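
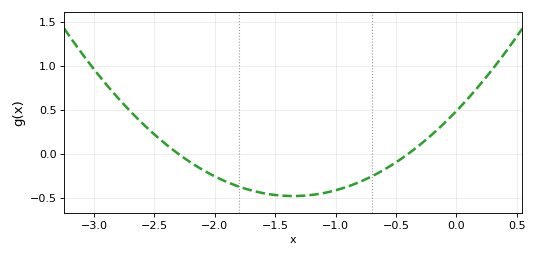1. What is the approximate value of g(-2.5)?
0.2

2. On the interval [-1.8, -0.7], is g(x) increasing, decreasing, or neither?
neither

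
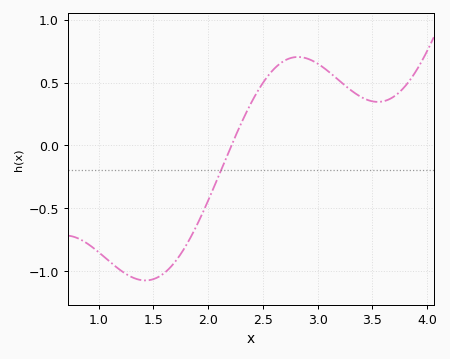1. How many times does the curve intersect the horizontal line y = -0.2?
1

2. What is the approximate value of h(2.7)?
0.7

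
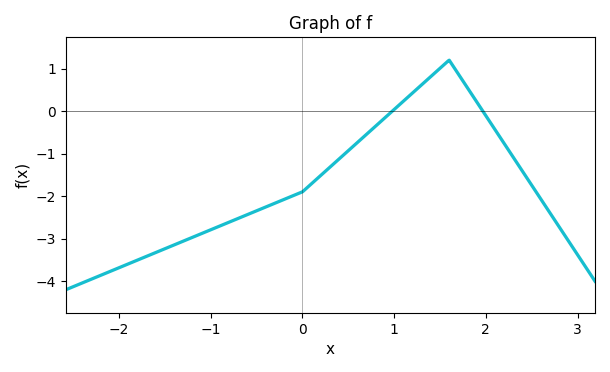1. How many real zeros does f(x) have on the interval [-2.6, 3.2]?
2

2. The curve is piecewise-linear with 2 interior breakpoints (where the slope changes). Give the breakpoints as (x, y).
(0, -1.9); (1.6, 1.2)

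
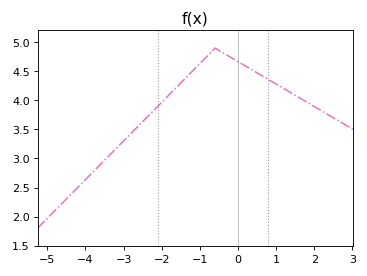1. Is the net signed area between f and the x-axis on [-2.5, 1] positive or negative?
positive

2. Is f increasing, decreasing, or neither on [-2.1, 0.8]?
neither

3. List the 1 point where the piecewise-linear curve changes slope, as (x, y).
(-0.6, 4.9)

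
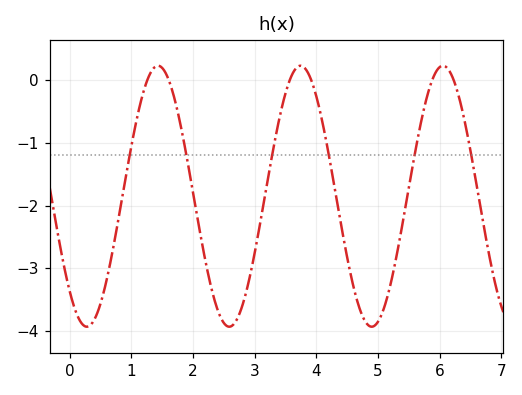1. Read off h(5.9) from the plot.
0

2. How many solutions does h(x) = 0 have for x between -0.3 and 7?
6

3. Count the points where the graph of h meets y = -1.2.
6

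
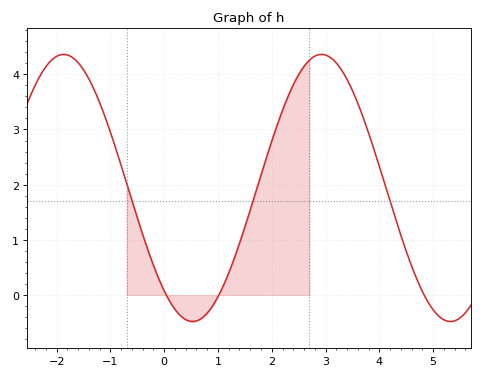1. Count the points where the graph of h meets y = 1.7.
3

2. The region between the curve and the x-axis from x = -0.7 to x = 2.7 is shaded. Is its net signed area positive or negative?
positive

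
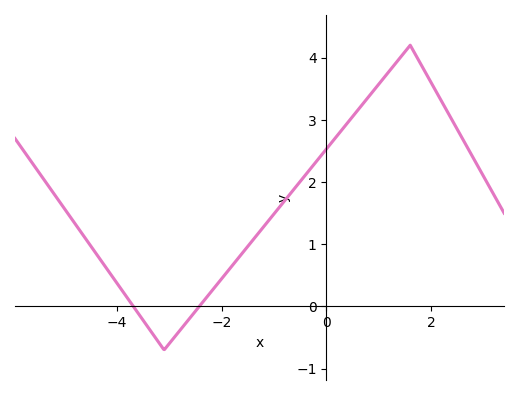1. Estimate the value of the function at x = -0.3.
2.22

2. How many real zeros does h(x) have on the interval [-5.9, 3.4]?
2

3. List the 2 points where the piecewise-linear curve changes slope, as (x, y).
(-3.1, -0.7); (1.6, 4.2)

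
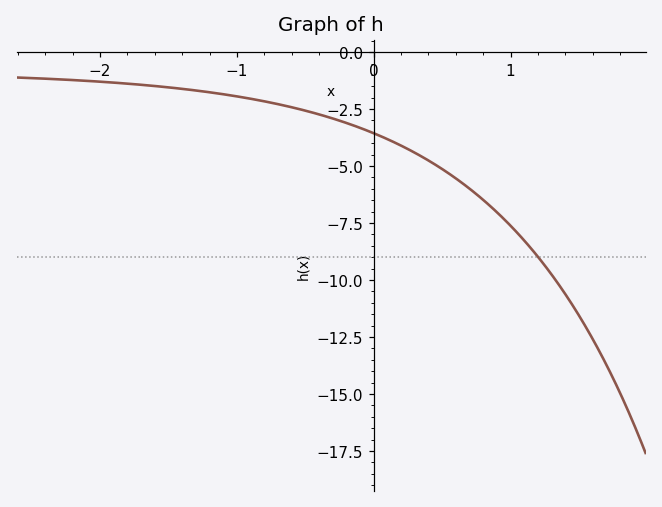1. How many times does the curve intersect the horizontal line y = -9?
1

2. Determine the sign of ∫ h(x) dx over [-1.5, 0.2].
negative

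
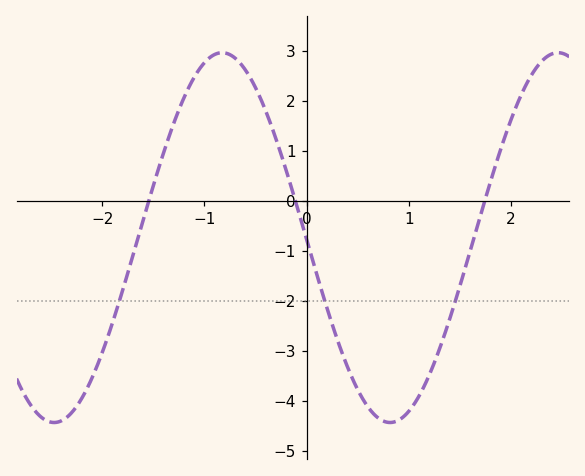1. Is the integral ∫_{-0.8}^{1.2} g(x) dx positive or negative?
negative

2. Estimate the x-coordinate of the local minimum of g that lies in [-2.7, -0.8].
-2.5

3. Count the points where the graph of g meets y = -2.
3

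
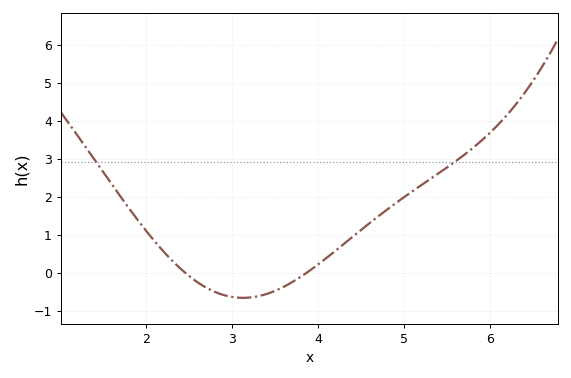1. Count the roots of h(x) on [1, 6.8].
2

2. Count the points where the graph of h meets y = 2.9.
2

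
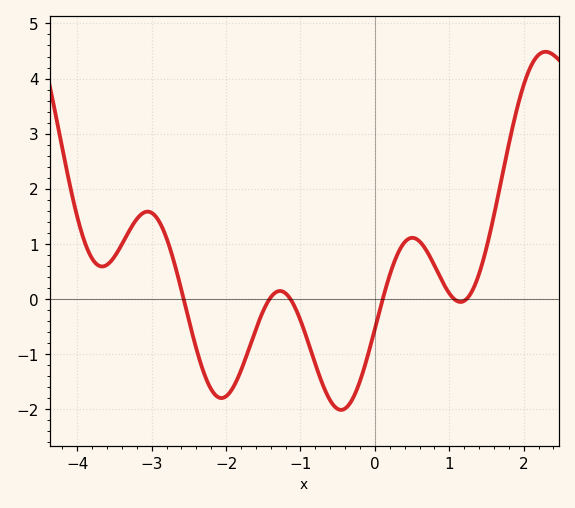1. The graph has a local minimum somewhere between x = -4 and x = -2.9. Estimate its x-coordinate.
-3.7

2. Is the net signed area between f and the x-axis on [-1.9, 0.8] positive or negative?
negative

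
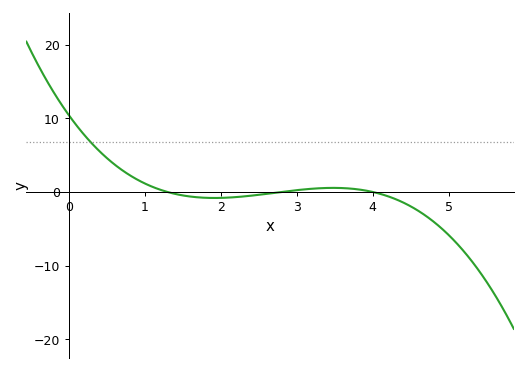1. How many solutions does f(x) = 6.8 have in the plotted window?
1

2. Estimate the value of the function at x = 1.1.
0.71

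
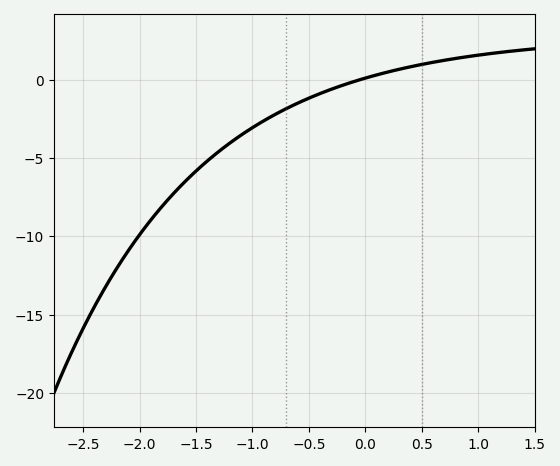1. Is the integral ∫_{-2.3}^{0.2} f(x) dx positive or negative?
negative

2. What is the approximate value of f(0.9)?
1.46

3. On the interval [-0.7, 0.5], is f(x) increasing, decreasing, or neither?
increasing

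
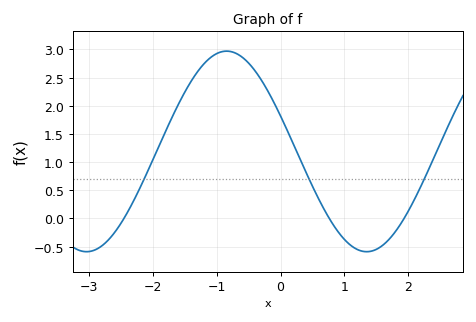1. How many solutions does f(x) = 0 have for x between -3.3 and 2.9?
3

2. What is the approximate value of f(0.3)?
1.07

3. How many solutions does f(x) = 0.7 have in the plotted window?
3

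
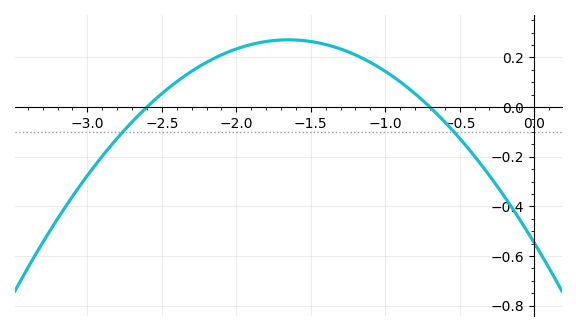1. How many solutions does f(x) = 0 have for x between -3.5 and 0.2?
2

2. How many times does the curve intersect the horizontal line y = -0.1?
2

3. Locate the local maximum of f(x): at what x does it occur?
-1.65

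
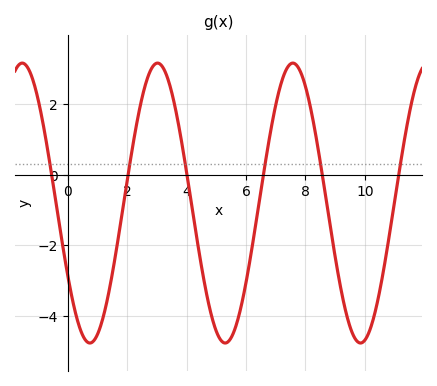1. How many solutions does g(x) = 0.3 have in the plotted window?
6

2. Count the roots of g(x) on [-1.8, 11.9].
6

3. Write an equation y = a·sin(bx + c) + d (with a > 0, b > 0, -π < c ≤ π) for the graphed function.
y = 3.97sin(1.38x - 2.6) - 0.8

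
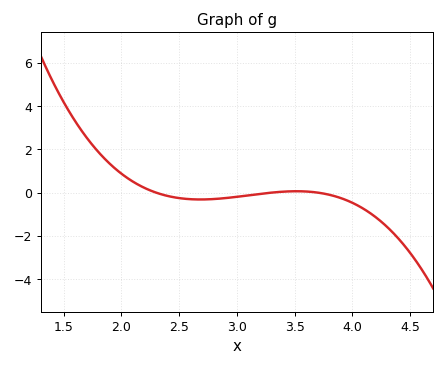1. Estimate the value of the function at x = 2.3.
0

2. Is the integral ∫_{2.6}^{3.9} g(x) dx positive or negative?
negative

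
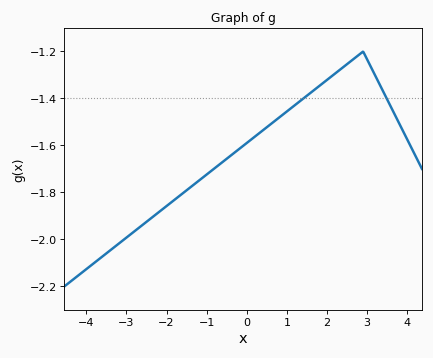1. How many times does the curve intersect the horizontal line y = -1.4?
2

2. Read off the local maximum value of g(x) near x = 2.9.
-1.2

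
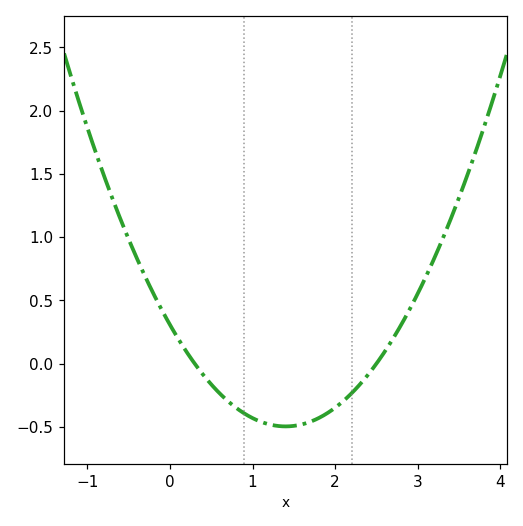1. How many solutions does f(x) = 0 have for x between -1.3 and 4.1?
2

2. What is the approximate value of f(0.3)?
0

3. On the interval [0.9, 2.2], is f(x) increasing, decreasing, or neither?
neither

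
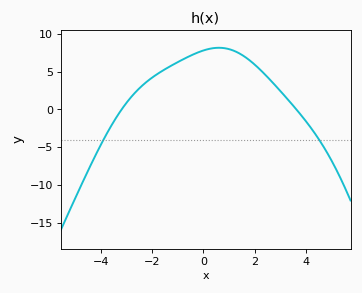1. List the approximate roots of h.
-3.19, 3.63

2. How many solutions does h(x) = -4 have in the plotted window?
2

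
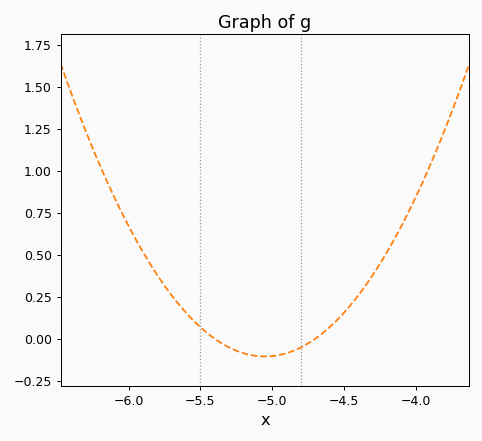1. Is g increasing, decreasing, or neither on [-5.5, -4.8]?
neither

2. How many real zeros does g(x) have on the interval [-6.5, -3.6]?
2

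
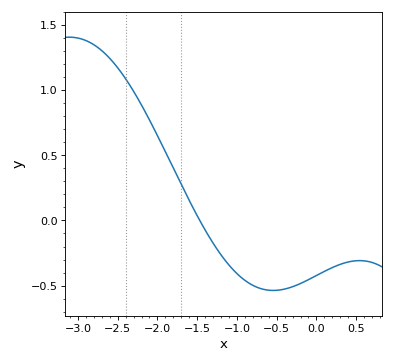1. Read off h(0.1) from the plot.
-0.4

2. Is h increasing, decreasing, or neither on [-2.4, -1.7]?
decreasing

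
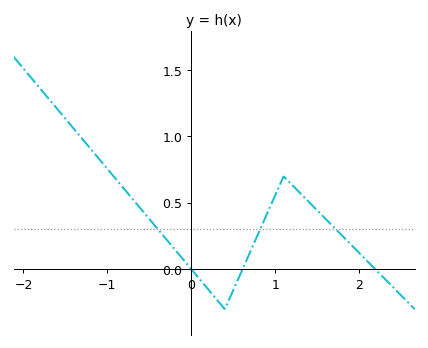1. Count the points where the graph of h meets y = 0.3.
3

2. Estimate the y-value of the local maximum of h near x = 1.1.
0.7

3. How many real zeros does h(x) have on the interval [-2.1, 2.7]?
3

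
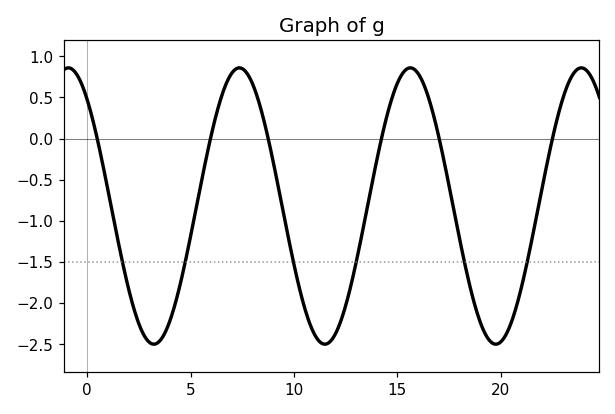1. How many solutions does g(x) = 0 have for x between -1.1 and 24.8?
6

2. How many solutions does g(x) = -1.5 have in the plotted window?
6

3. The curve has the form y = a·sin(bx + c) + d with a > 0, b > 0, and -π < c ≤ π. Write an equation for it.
y = 1.68sin(0.76x + 2.26) - 0.82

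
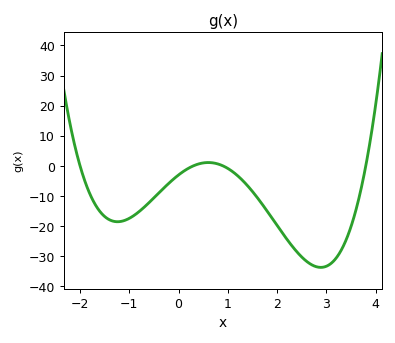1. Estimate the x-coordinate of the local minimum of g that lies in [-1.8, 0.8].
-1.2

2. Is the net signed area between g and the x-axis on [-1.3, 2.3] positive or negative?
negative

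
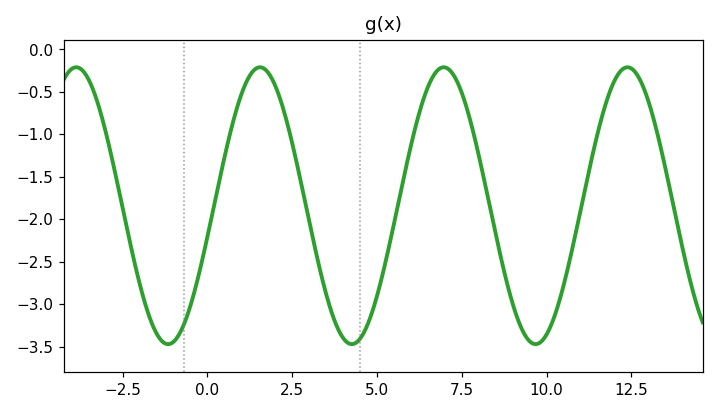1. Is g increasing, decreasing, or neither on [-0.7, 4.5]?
neither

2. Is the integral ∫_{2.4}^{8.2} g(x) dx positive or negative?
negative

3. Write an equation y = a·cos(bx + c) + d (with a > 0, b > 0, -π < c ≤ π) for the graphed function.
y = 1.63cos(1.2x - 1.8) - 1.84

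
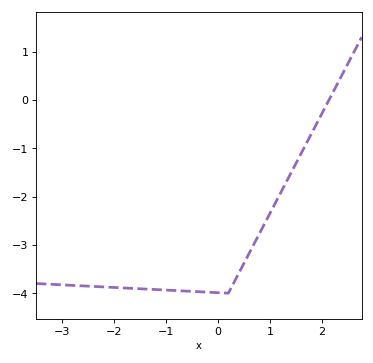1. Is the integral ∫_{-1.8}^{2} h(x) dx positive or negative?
negative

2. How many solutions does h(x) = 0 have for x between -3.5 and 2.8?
1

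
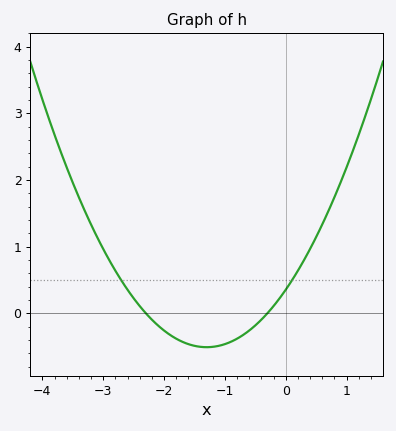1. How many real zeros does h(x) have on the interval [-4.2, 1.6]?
2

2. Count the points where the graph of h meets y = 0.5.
2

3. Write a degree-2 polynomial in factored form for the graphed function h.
y = 0.51(x + 2.3)(x + 0.3)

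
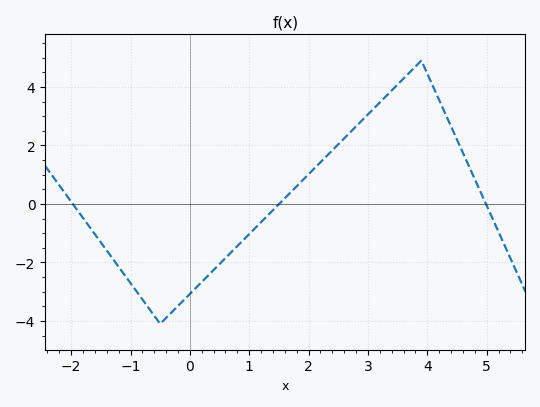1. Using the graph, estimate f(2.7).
2.4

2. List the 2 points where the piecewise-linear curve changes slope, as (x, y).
(-0.5, -4.1); (3.9, 4.9)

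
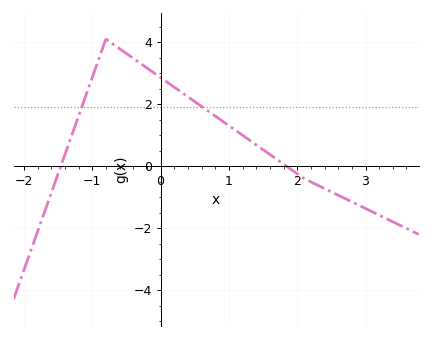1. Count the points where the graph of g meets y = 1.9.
2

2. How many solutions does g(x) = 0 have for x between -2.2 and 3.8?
2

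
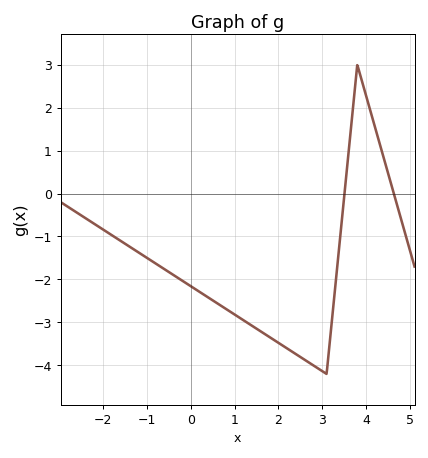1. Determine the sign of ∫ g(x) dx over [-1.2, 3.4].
negative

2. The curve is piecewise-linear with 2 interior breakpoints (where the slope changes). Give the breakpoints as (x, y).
(3.1, -4.2); (3.8, 3)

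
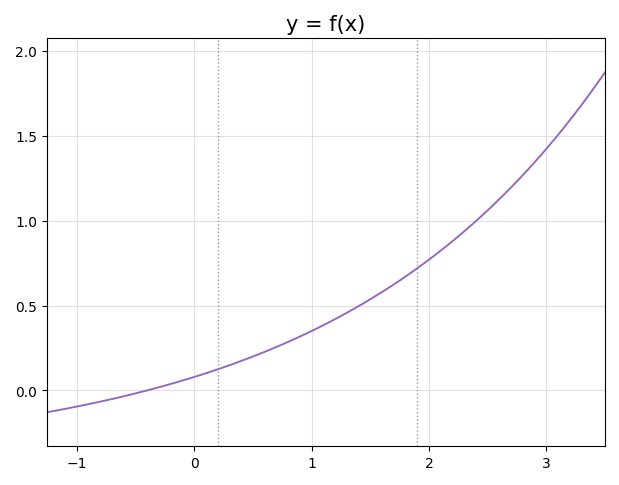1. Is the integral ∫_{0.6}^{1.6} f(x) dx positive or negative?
positive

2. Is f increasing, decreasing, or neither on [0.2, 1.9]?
increasing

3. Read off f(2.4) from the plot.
0.999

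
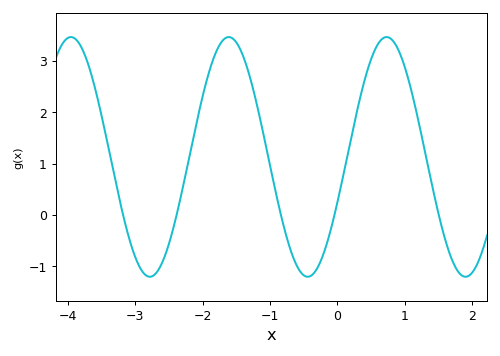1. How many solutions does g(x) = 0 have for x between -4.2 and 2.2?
5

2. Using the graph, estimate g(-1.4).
3.1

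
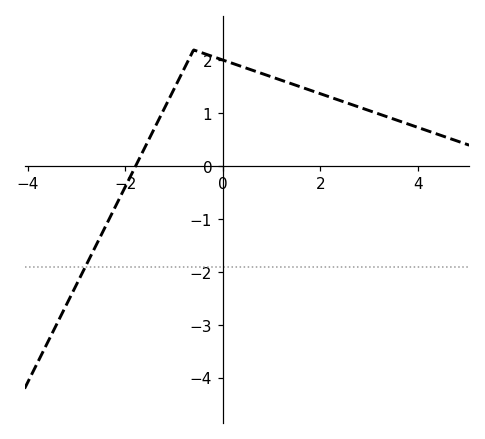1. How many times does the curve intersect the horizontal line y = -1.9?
1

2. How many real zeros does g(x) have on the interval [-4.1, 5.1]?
1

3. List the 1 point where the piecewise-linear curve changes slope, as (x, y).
(-0.6, 2.2)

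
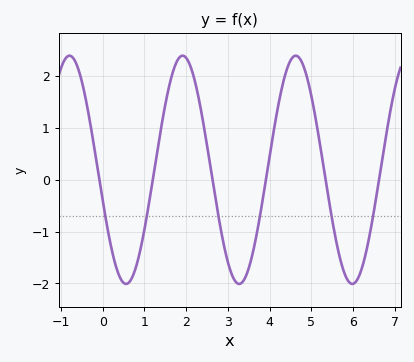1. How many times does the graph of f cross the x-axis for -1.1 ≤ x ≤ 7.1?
6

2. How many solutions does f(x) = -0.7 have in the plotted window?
6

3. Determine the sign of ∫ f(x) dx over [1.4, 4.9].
positive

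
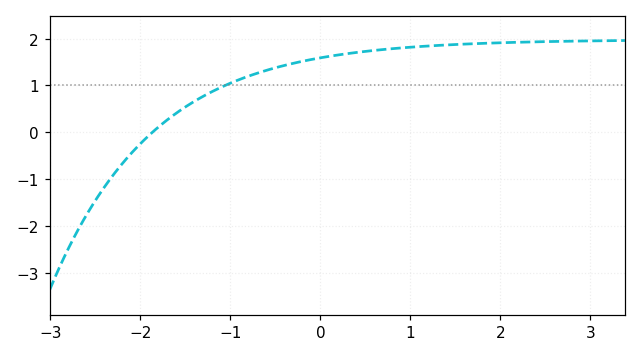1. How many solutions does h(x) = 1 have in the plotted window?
1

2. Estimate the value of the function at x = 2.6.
1.9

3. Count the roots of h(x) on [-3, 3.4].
1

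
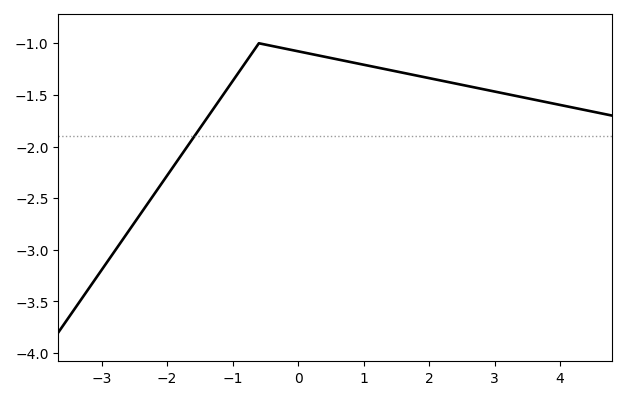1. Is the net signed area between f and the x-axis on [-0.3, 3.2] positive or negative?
negative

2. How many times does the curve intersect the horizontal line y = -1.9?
1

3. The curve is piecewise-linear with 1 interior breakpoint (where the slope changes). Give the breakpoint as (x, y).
(-0.6, -1)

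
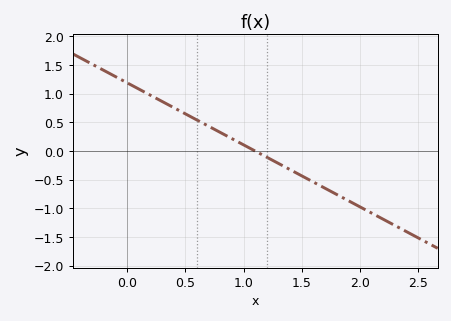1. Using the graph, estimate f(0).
1.19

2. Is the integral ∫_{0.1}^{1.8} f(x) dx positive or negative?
positive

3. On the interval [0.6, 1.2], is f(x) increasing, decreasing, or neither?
decreasing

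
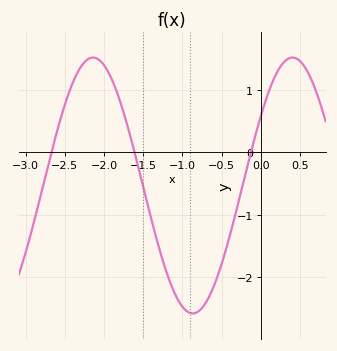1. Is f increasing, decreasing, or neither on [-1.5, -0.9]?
decreasing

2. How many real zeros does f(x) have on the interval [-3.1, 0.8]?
3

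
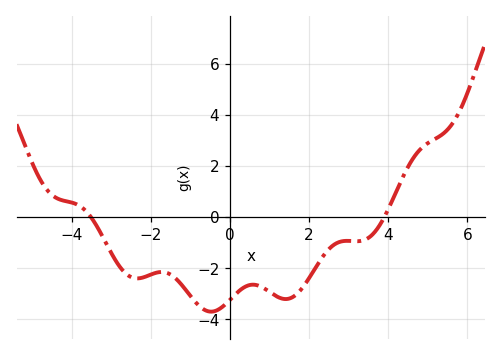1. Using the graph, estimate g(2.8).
-1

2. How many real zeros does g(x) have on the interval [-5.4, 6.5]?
2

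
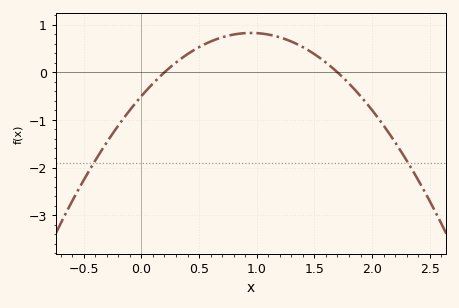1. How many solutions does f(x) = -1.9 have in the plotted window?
2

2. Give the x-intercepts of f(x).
0.2, 1.7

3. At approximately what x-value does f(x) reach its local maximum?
0.95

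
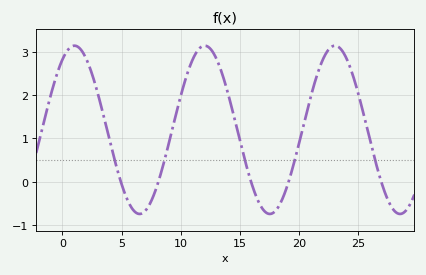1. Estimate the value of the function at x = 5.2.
-0.2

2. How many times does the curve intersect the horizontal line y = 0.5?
5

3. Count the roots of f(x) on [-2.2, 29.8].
5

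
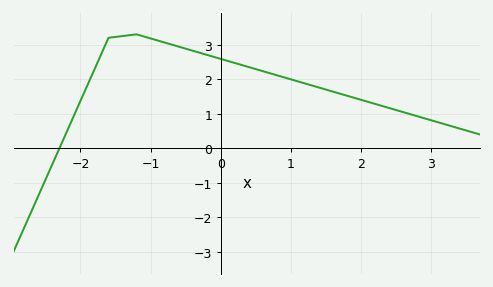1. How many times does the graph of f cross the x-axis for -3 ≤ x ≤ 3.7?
1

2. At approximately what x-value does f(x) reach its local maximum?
-1.2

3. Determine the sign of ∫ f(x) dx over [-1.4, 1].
positive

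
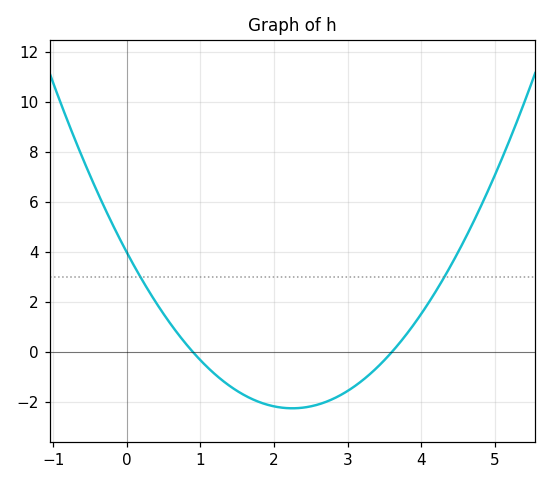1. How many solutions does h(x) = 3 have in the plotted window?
2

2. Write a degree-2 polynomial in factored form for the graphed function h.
y = 1.23(x - 0.9)(x - 3.6)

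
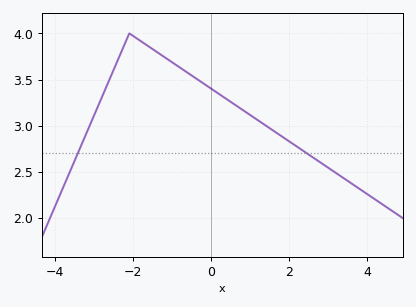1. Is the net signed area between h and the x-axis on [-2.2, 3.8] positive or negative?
positive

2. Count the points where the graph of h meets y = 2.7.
2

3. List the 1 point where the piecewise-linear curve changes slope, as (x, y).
(-2.1, 4)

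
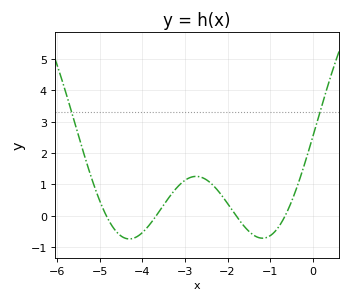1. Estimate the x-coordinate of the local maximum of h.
-2.74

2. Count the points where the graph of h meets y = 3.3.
2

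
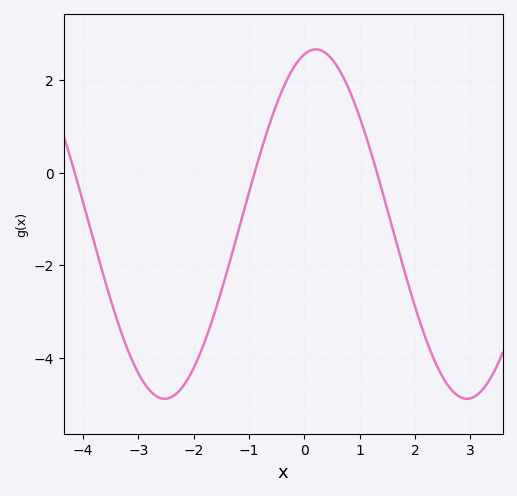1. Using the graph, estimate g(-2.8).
-4.6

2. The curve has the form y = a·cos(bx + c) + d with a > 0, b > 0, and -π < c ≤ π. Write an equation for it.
y = 3.77cos(1.1x - 0.24) - 1.11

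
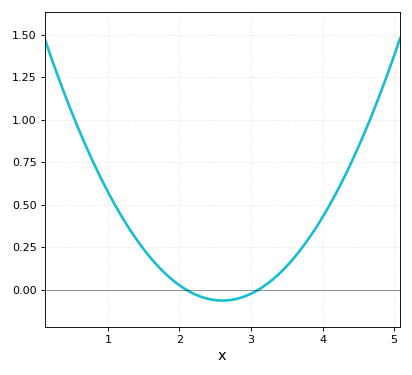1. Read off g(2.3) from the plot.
-0.04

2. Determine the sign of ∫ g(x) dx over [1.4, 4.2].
positive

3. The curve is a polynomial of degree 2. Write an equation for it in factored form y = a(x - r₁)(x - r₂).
y = 0.25(x - 2.1)(x - 3.1)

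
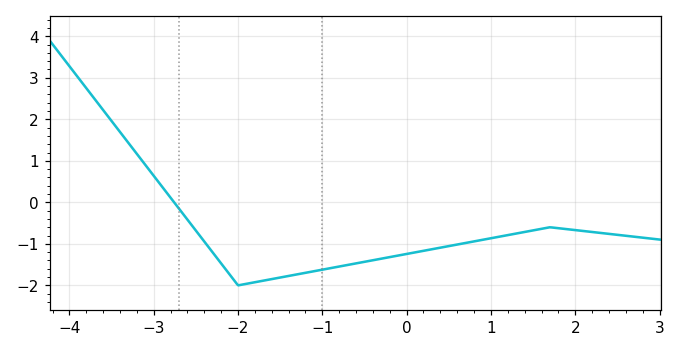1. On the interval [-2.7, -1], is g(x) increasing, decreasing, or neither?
neither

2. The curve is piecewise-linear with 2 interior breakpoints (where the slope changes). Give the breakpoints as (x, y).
(-2, -2); (1.7, -0.6)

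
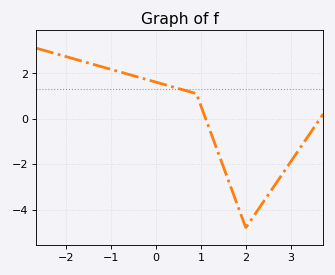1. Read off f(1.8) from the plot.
-3.8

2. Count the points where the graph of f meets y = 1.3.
1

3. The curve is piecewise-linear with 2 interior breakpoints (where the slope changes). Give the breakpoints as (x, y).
(0.9, 1.1); (2, -4.8)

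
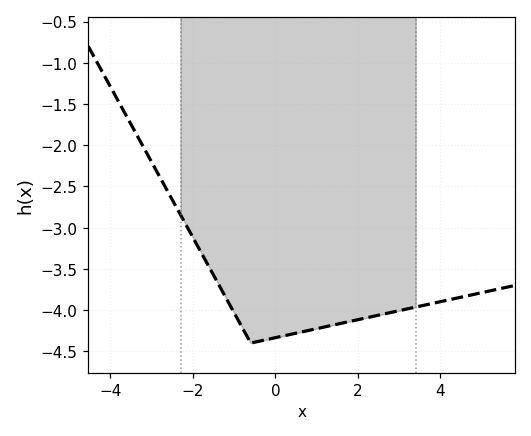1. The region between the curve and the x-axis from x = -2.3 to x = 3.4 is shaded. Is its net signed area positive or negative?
negative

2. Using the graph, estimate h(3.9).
-3.91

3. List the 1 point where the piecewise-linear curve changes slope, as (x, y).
(-0.6, -4.4)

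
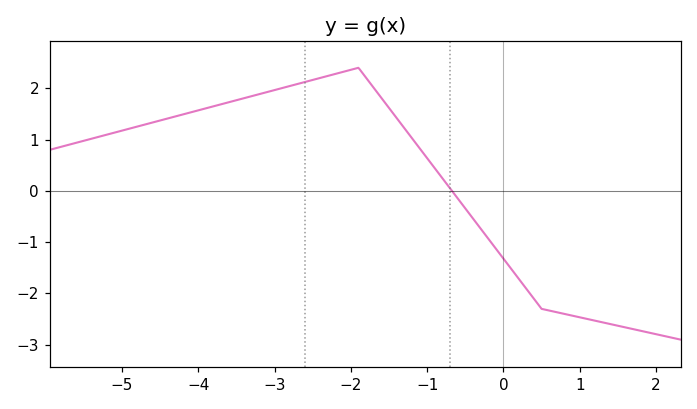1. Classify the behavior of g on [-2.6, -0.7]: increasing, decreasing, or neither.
neither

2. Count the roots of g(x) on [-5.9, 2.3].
1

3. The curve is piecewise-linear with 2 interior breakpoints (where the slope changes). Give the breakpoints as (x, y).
(-1.9, 2.4); (0.5, -2.3)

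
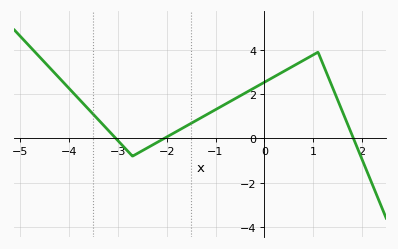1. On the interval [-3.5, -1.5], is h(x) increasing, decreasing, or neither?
neither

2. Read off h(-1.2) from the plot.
1.06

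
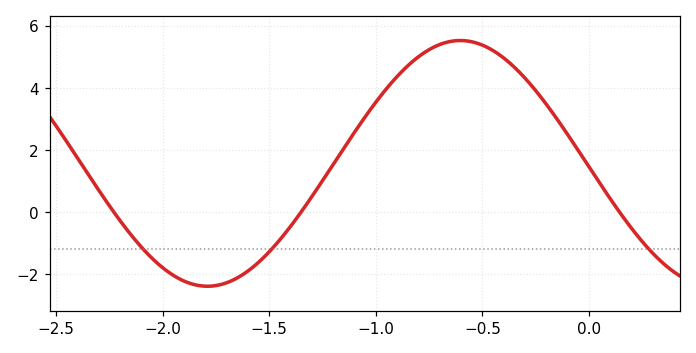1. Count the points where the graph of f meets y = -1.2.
3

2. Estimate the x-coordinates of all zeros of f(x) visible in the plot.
-2.23, -1.35, 0.143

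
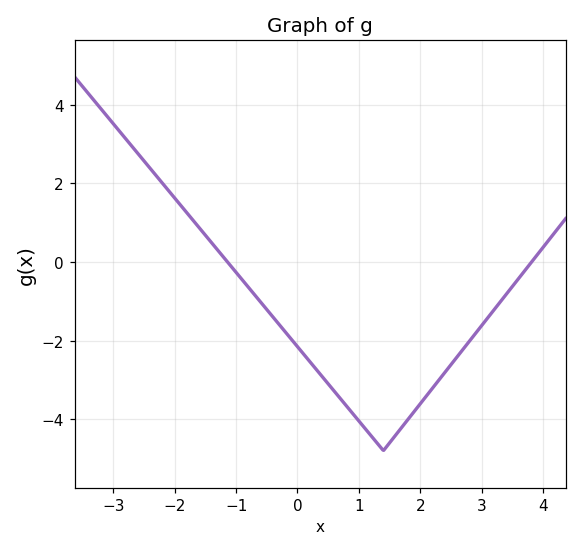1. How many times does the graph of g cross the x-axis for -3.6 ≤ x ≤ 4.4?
2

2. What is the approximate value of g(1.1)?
-4.23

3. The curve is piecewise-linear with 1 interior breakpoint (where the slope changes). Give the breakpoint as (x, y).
(1.4, -4.8)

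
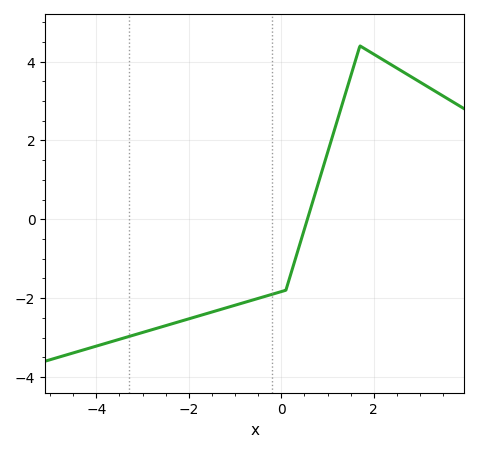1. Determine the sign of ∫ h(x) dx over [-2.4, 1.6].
negative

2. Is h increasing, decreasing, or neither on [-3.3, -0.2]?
increasing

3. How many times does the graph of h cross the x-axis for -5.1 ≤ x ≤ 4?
1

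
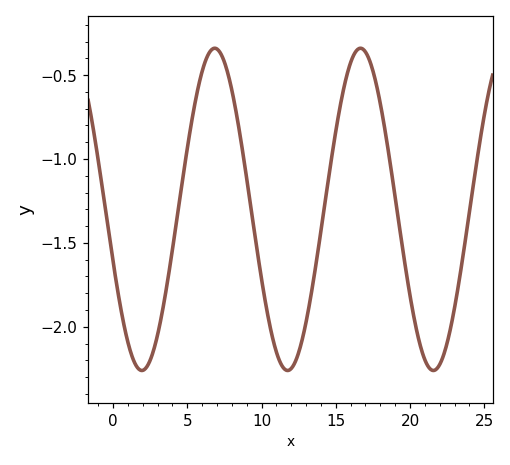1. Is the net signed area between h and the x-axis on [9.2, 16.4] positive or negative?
negative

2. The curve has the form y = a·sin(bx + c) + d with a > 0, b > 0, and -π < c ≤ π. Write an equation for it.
y = 0.96sin(0.64x - 2.8) - 1.3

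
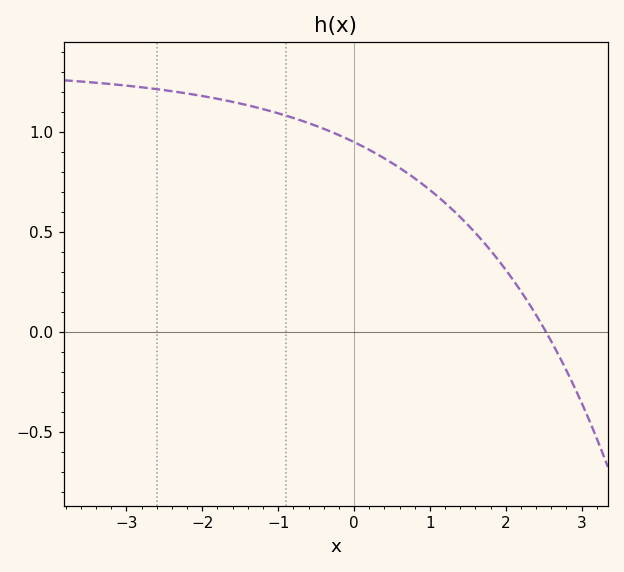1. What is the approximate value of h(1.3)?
0.6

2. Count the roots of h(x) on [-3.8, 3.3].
1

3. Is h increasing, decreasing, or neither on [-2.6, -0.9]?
decreasing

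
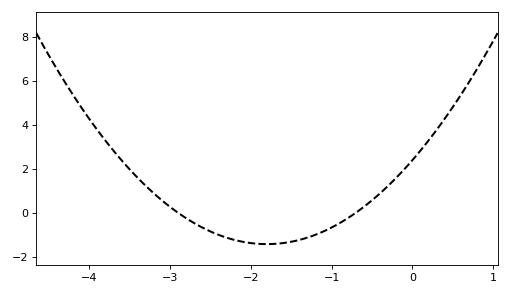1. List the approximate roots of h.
-2.9, -0.7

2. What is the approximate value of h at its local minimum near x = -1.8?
-1.4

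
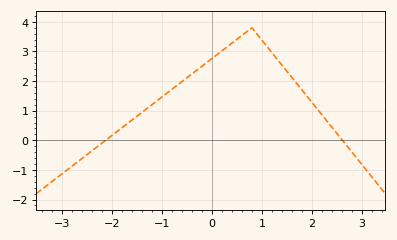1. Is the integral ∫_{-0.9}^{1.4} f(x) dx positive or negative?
positive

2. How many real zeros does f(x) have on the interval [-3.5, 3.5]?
2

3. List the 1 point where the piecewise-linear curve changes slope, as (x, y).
(0.8, 3.8)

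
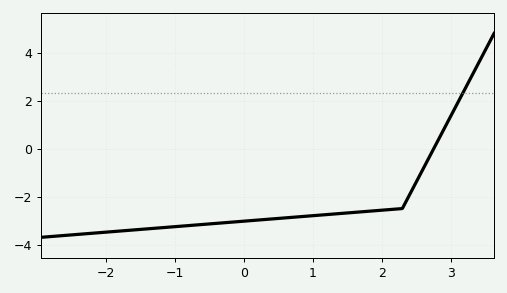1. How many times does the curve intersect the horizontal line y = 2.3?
1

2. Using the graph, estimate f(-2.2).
-3.53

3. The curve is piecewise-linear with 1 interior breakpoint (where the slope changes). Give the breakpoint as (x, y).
(2.3, -2.5)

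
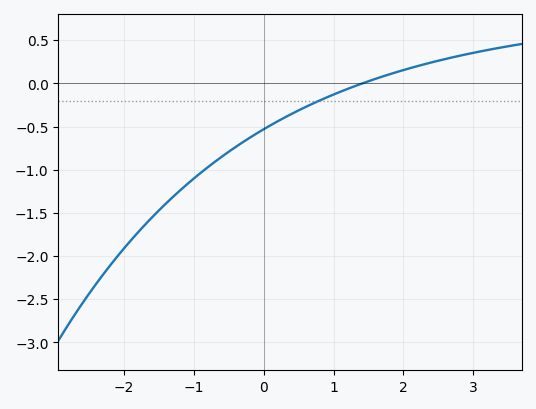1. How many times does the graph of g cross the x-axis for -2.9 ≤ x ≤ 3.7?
1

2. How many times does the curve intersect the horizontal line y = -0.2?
1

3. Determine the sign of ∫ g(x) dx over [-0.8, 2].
negative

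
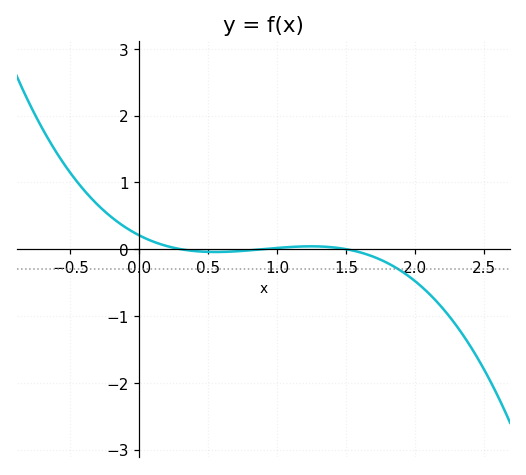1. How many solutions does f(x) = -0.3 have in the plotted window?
1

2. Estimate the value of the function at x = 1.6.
0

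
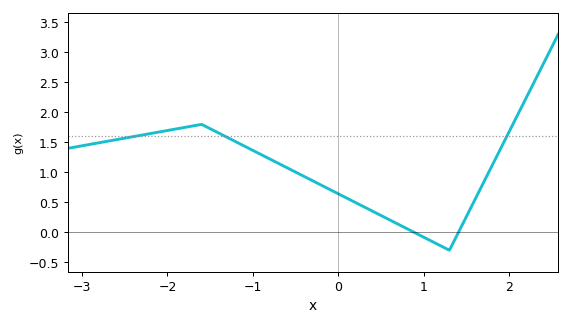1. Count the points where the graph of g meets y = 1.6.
3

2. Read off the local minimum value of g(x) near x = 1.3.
-0.299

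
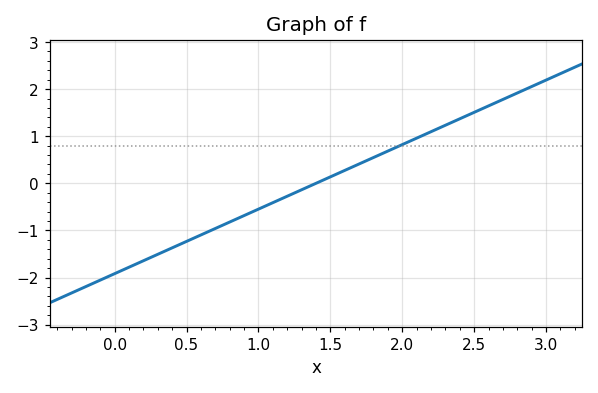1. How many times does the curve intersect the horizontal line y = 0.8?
1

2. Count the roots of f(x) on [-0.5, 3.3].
1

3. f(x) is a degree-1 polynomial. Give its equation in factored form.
y = 1.37(x - 1.4)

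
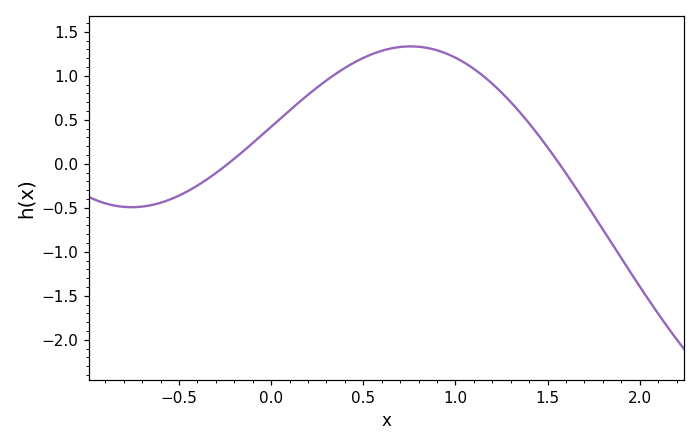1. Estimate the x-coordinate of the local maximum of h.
0.757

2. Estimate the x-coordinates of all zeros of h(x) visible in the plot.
-0.234, 1.56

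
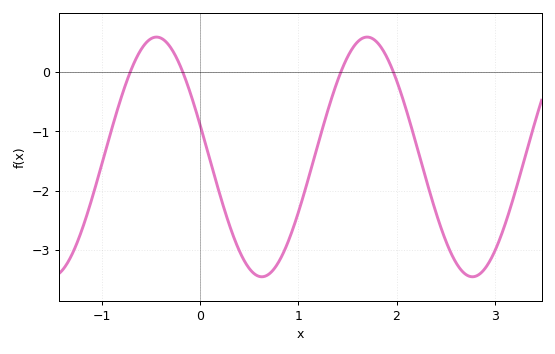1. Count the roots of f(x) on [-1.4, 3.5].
4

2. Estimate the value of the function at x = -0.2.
0.1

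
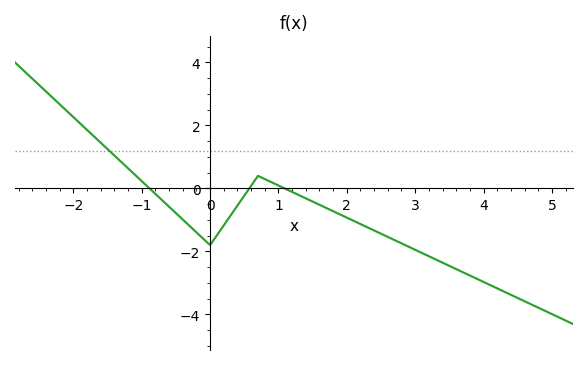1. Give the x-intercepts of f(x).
-0.8, 0.6, 1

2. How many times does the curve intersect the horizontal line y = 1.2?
1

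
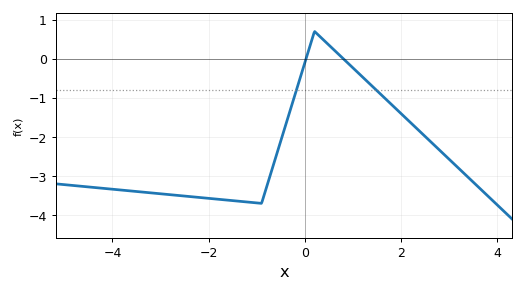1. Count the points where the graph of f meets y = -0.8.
2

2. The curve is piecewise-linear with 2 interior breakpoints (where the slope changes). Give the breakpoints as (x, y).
(-0.9, -3.7); (0.2, 0.7)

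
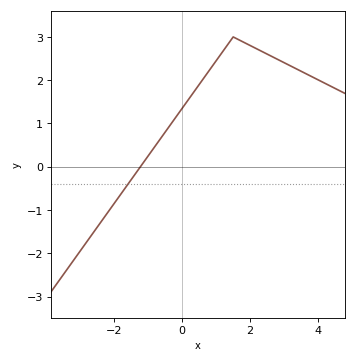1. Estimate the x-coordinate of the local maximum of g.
1.5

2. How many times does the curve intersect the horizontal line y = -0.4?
1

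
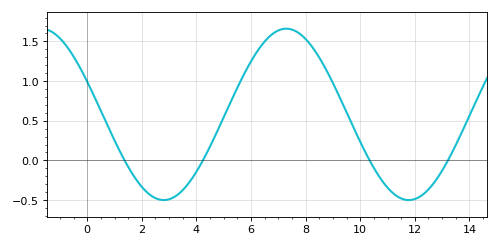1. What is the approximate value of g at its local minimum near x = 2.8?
-0.5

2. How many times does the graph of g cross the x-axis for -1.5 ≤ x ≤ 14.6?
4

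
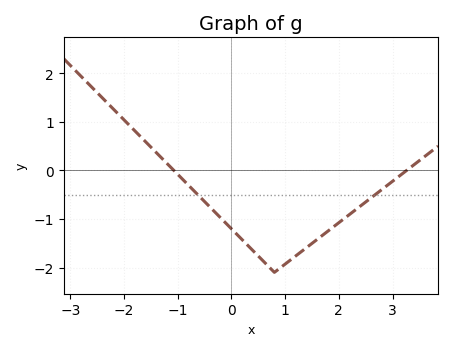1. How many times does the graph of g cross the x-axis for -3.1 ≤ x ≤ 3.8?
2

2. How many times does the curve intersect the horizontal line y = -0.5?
2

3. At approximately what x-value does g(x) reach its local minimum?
0.8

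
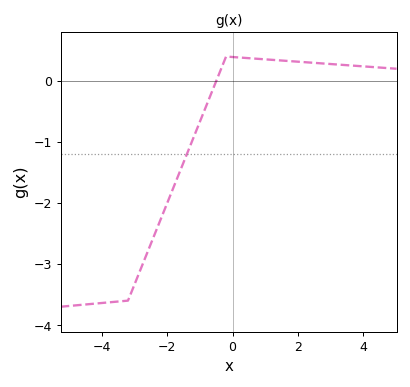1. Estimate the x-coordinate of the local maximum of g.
-0.2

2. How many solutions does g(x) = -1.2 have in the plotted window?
1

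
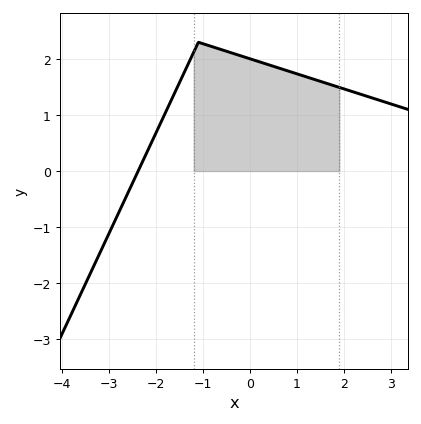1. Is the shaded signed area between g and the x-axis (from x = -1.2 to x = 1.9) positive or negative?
positive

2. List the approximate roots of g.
-2.4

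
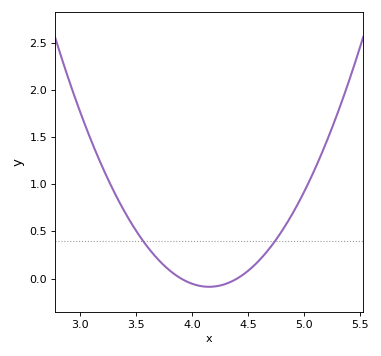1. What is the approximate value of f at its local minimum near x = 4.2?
-0.1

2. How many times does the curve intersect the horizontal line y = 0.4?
2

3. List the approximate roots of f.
3.9, 4.4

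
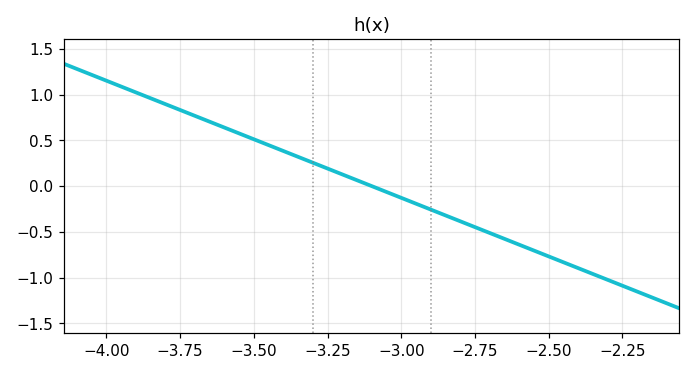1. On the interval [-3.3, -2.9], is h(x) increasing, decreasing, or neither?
decreasing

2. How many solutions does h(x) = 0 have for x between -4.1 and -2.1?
1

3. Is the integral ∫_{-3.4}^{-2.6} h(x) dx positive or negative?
negative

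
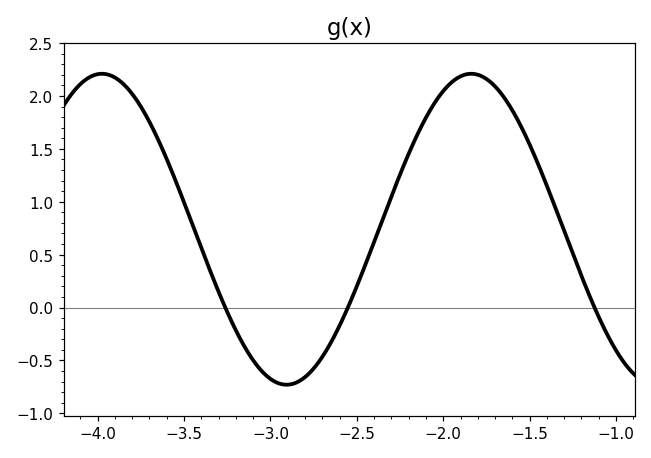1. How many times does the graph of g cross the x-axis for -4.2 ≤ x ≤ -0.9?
3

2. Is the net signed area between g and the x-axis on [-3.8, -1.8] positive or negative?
positive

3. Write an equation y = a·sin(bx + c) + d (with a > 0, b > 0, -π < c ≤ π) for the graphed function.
y = 1.47sin(2.94x + 0.692) + 0.74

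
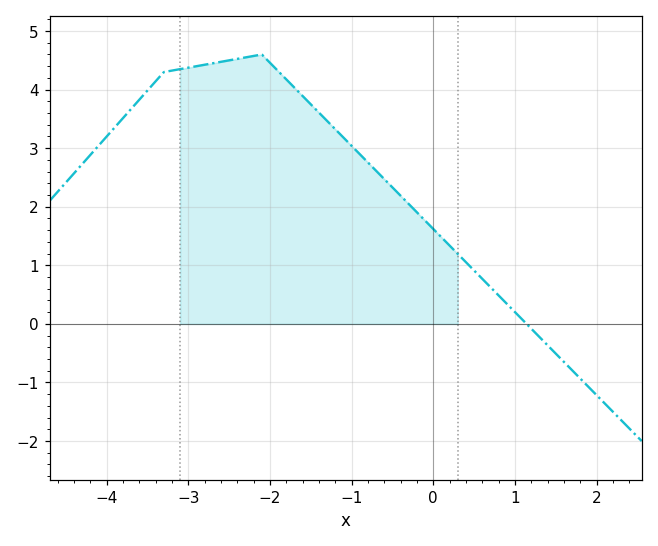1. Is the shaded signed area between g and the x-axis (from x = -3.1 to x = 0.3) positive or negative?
positive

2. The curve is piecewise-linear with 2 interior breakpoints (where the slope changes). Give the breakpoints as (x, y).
(-3.3, 4.3); (-2.1, 4.6)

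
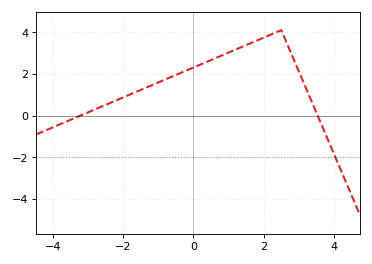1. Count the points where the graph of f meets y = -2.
1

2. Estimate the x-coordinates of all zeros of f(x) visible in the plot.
-3.22, 3.54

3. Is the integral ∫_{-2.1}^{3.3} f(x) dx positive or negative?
positive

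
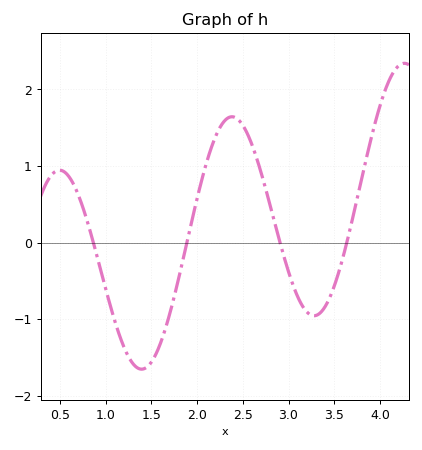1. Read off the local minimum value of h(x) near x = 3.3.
-0.955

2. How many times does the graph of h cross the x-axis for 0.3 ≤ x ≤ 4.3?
4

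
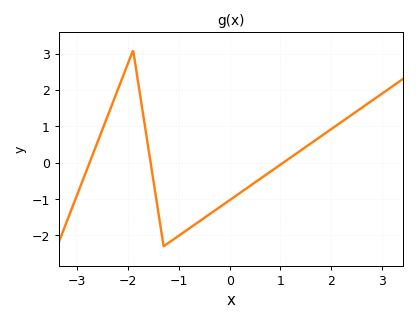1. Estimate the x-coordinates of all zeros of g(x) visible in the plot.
-2.76, -1.56, 1.05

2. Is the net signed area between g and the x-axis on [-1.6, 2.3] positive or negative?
negative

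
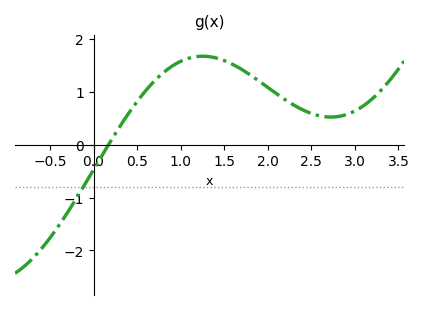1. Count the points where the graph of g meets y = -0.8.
1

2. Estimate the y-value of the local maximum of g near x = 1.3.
1.7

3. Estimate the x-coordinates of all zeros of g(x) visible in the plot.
0.2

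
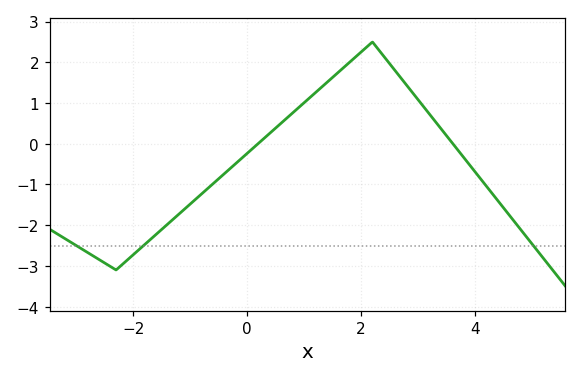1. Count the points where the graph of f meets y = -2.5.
3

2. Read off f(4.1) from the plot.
-0.864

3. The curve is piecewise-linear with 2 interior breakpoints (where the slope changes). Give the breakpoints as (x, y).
(-2.3, -3.1); (2.2, 2.5)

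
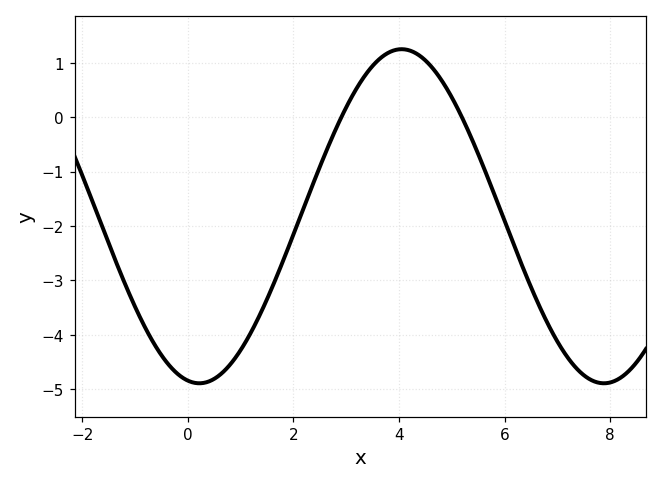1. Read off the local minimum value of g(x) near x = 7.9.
-4.89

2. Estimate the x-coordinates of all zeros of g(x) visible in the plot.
2.91, 5.19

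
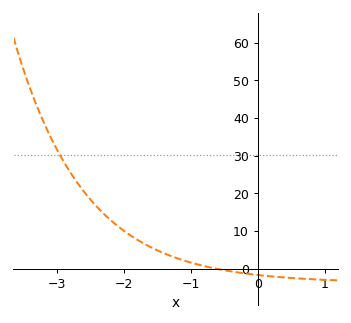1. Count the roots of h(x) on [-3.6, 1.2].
1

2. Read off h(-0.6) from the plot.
-0.054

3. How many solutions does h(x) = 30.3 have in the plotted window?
1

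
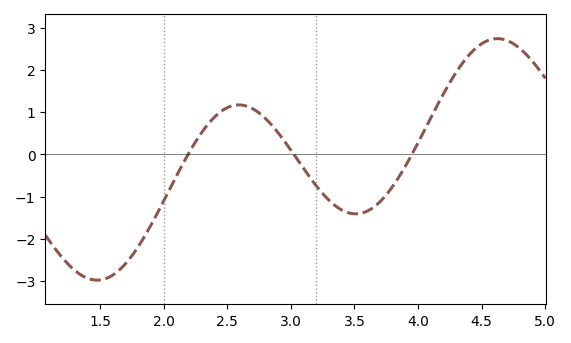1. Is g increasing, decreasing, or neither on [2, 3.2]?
neither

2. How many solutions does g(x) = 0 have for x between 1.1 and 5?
3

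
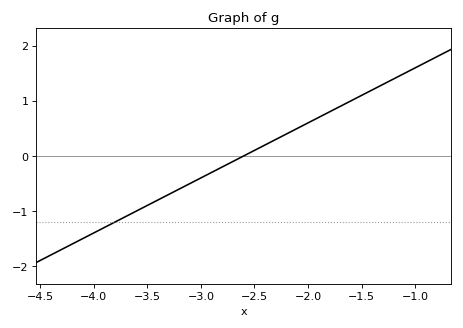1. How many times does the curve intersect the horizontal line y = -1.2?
1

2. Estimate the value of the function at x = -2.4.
0.2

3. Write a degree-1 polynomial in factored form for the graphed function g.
y = 1(x + 2.6)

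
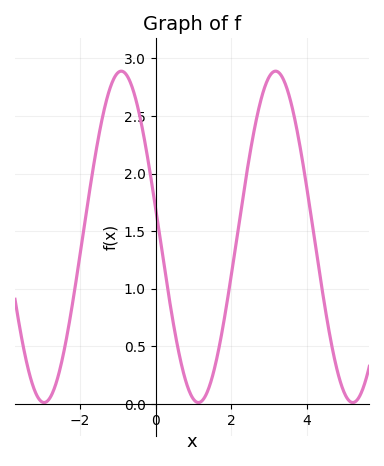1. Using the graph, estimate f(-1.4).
2.5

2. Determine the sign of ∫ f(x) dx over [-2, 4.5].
positive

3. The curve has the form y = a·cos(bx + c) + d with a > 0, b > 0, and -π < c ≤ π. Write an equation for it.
y = 1.44cos(1.5x + 1.4) + 1.45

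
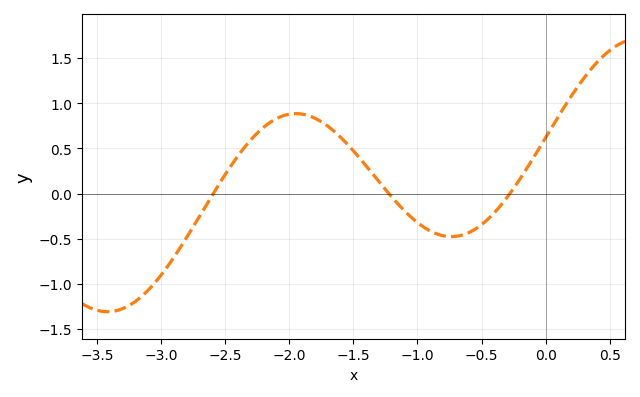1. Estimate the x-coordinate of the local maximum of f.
-1.9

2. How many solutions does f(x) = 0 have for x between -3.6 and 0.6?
3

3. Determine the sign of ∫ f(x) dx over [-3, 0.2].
positive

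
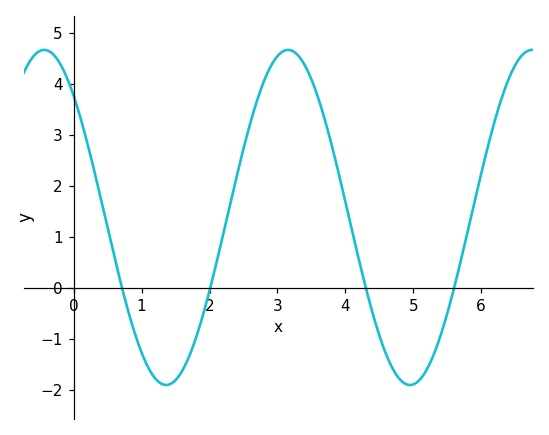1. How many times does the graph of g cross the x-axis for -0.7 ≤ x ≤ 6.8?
4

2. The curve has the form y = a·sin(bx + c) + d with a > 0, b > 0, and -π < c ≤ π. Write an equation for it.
y = 3.29sin(1.8x + 2.3) + 1.38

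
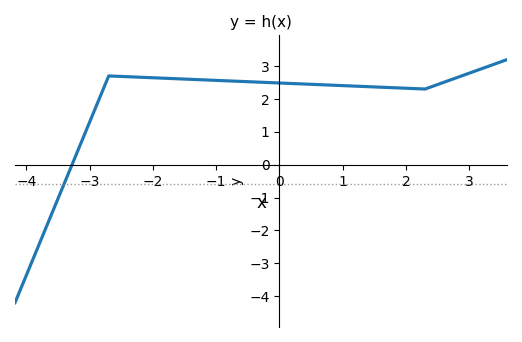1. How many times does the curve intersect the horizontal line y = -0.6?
1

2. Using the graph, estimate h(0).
2.5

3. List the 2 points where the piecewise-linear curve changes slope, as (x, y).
(-2.7, 2.7); (2.3, 2.3)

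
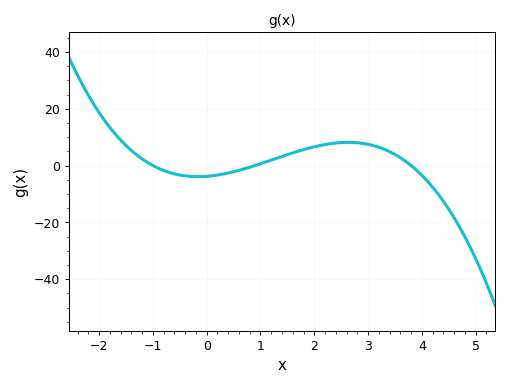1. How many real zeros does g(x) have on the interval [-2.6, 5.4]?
3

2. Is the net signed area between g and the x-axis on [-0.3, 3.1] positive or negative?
positive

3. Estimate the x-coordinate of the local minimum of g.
-0.162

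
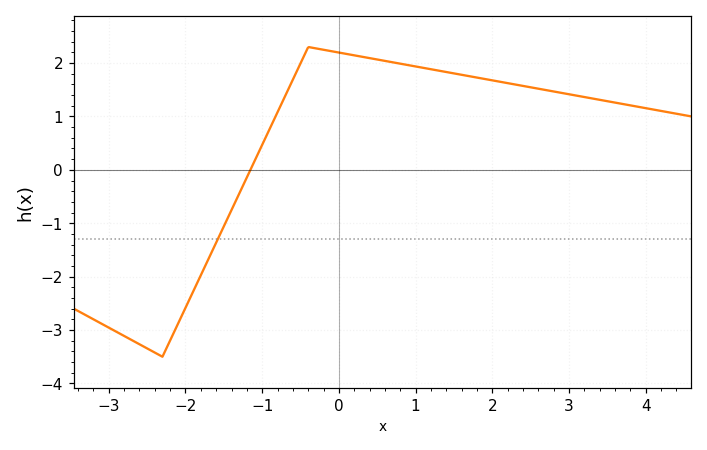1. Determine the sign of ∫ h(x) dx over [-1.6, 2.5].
positive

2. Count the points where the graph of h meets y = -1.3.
1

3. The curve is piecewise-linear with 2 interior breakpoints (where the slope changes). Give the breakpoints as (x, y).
(-2.3, -3.5); (-0.4, 2.3)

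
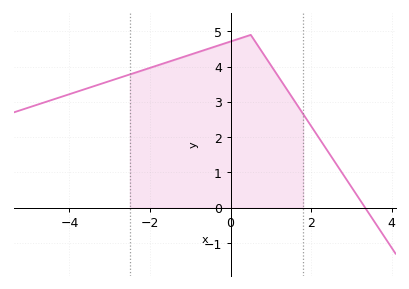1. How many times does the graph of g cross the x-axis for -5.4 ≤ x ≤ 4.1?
1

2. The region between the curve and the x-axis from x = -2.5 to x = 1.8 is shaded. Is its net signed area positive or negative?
positive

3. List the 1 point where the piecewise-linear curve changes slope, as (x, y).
(0.5, 4.9)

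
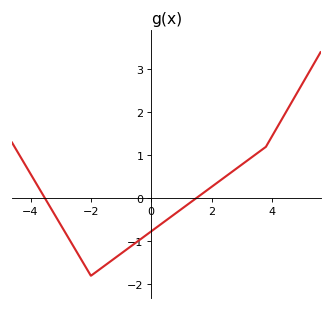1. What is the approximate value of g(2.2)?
0.4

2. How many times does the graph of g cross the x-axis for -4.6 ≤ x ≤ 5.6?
2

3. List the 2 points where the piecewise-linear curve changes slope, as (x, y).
(-2, -1.8); (3.8, 1.2)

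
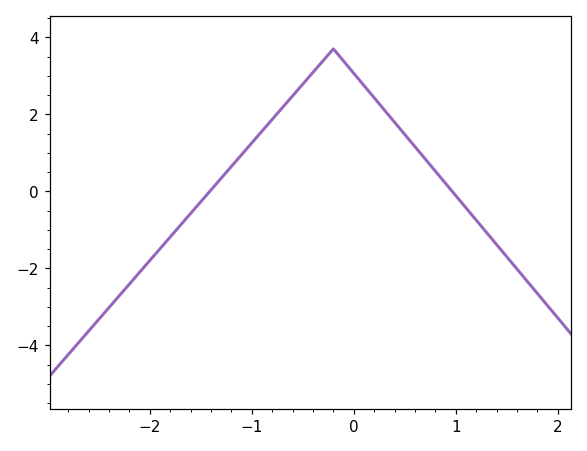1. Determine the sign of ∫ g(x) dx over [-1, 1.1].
positive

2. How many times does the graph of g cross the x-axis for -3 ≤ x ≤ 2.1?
2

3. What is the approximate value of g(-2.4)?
-3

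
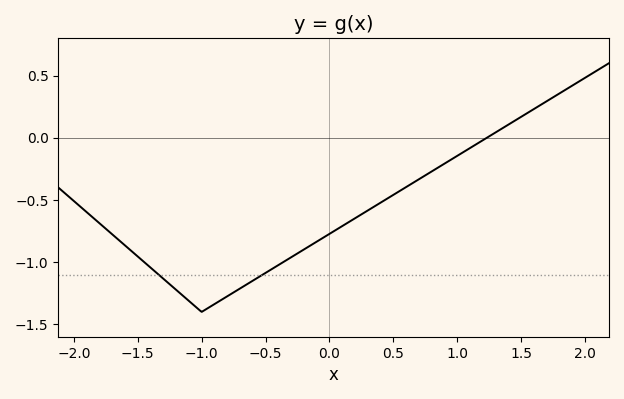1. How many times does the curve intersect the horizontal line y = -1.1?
2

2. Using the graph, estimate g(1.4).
0.1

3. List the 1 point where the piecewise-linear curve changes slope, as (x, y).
(-1, -1.4)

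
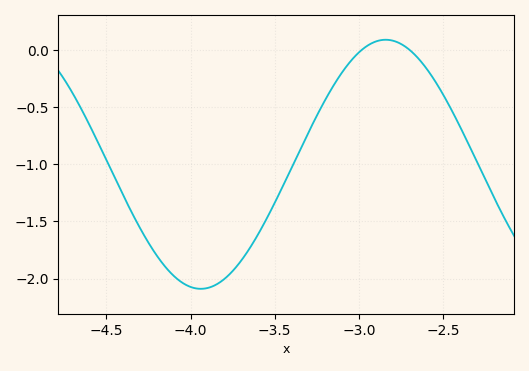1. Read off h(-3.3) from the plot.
-0.7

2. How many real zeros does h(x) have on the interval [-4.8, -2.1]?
2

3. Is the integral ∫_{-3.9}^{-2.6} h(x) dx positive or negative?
negative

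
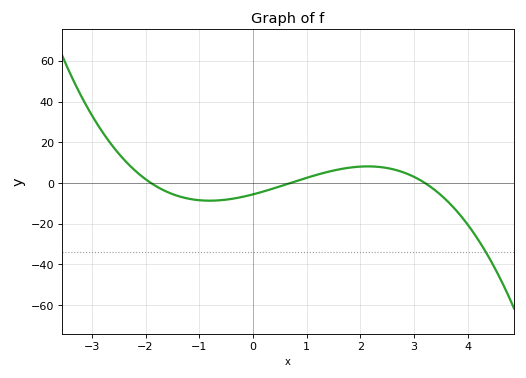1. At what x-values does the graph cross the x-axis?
-1.9, 0.7, 3.2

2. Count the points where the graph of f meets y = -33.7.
1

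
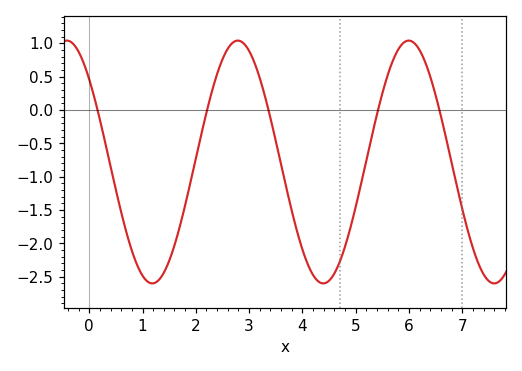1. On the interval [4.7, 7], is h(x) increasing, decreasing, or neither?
neither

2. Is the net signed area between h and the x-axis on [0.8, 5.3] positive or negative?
negative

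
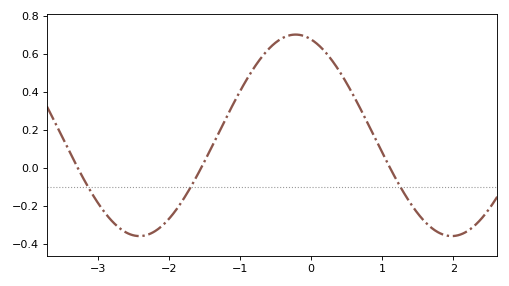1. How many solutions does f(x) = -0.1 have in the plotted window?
3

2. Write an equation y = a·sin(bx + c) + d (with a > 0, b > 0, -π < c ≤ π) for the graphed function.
y = 0.53sin(1.4x + 1.9) + 0.17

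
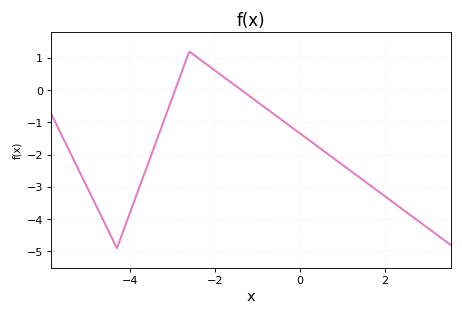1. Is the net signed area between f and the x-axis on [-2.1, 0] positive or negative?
negative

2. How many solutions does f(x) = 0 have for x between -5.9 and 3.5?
2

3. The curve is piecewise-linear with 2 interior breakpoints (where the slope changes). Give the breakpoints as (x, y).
(-4.3, -4.9); (-2.6, 1.2)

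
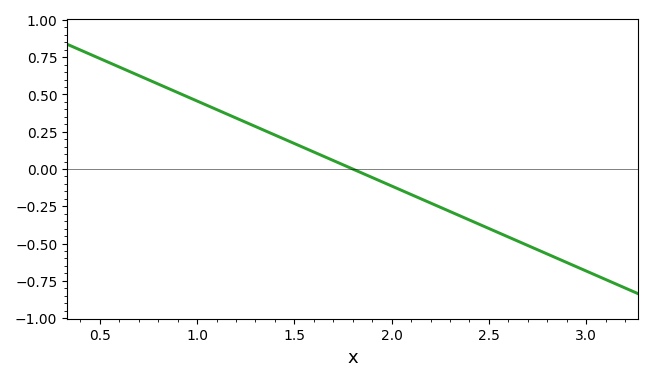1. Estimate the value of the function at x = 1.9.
-0.06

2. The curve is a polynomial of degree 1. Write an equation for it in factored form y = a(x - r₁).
y = -0.57(x - 1.8)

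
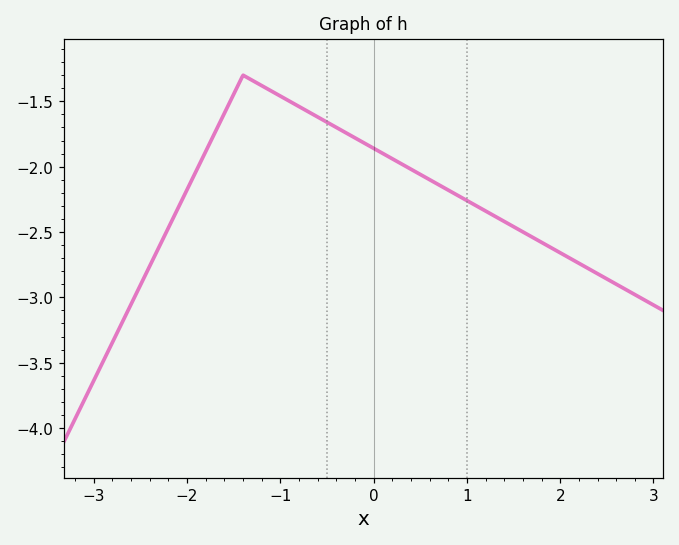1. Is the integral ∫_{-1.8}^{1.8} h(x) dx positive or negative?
negative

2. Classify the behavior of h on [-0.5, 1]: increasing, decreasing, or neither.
decreasing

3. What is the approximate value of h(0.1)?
-1.9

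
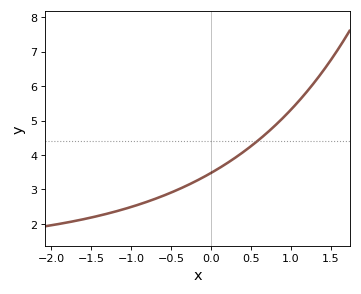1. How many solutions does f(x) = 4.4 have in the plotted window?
1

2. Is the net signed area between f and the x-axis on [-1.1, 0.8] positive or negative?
positive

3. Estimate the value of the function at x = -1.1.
2.42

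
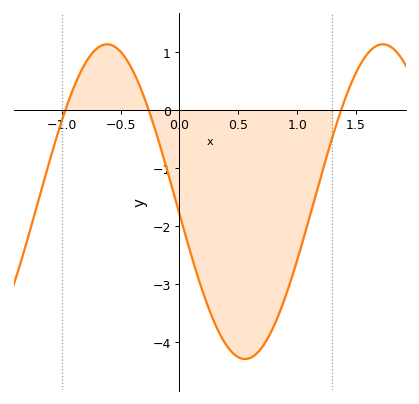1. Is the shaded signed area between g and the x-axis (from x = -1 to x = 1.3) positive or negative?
negative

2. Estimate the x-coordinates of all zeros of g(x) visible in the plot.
-0.97, -0.262, 1.37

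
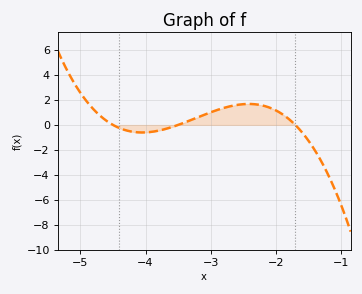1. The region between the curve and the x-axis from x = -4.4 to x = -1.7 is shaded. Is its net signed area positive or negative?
positive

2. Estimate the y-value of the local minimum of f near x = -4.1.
-0.605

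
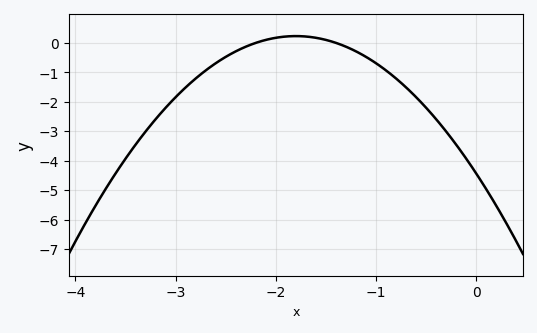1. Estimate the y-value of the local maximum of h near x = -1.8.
0.2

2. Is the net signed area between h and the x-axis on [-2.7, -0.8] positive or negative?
negative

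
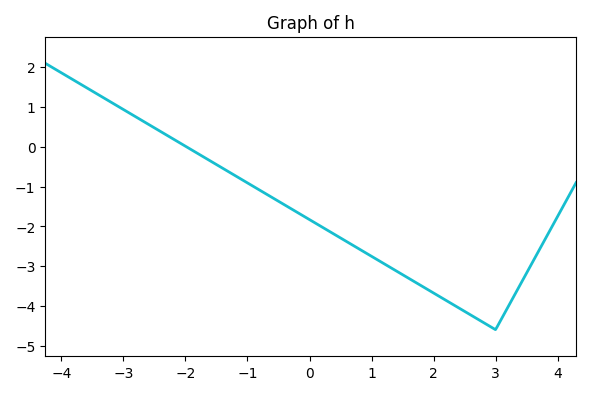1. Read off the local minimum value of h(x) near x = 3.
-4.6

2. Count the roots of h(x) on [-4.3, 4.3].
1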